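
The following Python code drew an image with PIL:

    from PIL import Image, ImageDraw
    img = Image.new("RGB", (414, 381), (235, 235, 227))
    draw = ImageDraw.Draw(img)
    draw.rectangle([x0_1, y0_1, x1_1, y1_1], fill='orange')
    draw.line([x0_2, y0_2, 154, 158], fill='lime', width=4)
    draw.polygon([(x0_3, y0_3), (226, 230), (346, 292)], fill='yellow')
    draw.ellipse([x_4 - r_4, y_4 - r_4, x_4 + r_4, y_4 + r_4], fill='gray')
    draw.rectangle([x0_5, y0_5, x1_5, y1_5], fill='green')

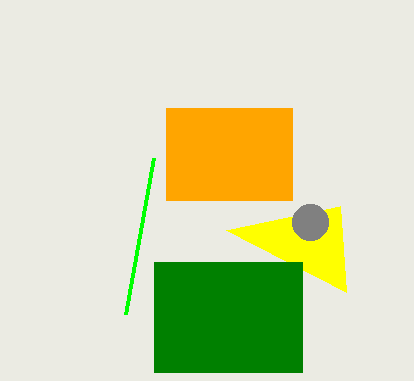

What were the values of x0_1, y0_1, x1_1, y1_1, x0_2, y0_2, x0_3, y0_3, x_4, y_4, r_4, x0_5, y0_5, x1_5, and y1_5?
x0_1 = 166, y0_1 = 108, x1_1 = 292, y1_1 = 200, x0_2 = 126, y0_2 = 314, x0_3 = 340, y0_3 = 206, x_4 = 310, y_4 = 222, r_4 = 18, x0_5 = 154, y0_5 = 262, x1_5 = 302, y1_5 = 372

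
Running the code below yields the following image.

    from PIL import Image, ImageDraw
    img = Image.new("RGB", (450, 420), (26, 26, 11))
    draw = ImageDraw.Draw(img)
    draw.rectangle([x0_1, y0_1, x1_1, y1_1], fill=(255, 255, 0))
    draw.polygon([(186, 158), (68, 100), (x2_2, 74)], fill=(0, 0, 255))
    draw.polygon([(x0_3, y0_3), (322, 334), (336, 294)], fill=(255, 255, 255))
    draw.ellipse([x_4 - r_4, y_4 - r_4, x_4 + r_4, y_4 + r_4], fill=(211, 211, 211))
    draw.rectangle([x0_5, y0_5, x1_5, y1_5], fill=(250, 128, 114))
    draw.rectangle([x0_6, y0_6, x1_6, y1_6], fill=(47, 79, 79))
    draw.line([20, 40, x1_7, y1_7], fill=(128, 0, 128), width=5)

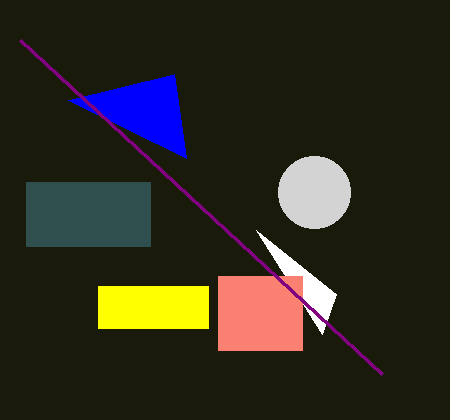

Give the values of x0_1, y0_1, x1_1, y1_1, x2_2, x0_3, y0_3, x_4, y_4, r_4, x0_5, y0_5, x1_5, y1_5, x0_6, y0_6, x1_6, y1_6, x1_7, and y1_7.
x0_1 = 98; y0_1 = 286; x1_1 = 208; y1_1 = 328; x2_2 = 174; x0_3 = 256; y0_3 = 230; x_4 = 314; y_4 = 192; r_4 = 36; x0_5 = 218; y0_5 = 276; x1_5 = 302; y1_5 = 350; x0_6 = 26; y0_6 = 182; x1_6 = 150; y1_6 = 246; x1_7 = 382; y1_7 = 374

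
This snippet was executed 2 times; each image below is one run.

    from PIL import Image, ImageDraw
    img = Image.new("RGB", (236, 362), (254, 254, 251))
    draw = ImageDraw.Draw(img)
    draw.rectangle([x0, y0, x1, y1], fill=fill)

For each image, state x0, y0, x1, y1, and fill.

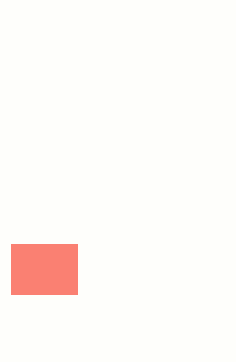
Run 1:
x0 = 11
y0 = 244
x1 = 77
y1 = 294
fill = 'salmon'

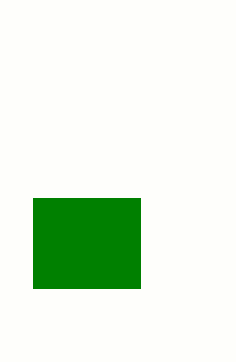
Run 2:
x0 = 33, y0 = 198, x1 = 140, y1 = 288, fill = 'green'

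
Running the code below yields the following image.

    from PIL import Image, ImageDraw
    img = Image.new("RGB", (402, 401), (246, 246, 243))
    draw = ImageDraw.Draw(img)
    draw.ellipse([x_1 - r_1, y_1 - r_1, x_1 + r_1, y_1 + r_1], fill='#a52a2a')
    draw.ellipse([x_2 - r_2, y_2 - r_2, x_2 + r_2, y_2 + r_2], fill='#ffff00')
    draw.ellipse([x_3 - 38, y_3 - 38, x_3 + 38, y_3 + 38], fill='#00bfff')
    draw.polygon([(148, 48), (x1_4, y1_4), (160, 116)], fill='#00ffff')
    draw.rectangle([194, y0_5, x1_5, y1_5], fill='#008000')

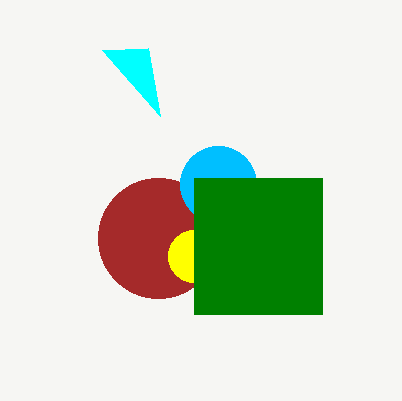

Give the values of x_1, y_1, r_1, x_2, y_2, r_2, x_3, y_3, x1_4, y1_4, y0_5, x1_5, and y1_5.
x_1 = 158, y_1 = 238, r_1 = 60, x_2 = 194, y_2 = 256, r_2 = 26, x_3 = 218, y_3 = 184, x1_4 = 102, y1_4 = 50, y0_5 = 178, x1_5 = 322, y1_5 = 314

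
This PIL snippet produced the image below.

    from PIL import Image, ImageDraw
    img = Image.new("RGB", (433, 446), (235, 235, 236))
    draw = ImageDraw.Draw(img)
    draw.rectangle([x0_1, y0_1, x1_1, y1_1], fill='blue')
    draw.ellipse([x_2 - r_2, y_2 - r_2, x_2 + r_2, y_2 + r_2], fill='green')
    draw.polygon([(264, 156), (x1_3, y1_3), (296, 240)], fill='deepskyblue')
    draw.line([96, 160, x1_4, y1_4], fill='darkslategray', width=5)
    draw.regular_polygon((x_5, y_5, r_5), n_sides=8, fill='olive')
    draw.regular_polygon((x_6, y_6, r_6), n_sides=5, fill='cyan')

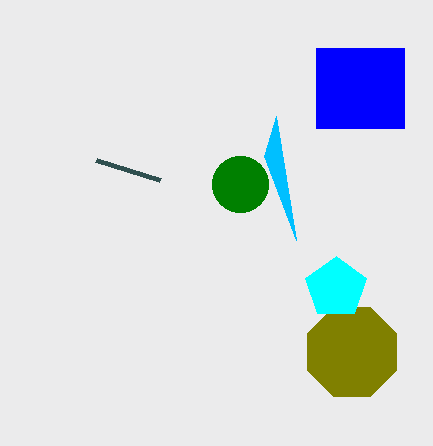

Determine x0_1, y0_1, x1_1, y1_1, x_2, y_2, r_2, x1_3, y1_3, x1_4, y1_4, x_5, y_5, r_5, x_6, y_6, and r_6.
x0_1 = 316; y0_1 = 48; x1_1 = 404; y1_1 = 128; x_2 = 240; y_2 = 184; r_2 = 28; x1_3 = 276; y1_3 = 116; x1_4 = 160; y1_4 = 180; x_5 = 352; y_5 = 352; r_5 = 48; x_6 = 336; y_6 = 288; r_6 = 32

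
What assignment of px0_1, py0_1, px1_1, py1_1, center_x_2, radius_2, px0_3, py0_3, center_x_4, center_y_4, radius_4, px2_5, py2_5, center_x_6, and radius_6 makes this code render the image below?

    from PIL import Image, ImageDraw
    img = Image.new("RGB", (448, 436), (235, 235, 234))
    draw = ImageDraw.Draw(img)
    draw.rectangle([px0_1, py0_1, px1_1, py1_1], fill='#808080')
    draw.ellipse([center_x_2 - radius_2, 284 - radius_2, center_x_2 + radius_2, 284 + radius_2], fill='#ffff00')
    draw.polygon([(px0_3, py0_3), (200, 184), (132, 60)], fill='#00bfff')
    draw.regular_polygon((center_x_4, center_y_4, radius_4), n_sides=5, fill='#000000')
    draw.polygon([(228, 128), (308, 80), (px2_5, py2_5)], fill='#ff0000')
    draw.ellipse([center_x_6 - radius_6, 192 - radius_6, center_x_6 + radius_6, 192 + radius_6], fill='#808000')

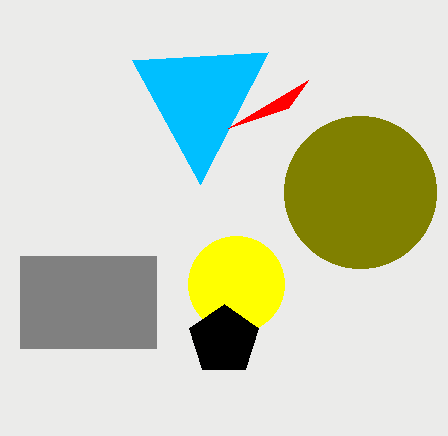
px0_1 = 20, py0_1 = 256, px1_1 = 156, py1_1 = 348, center_x_2 = 236, radius_2 = 48, px0_3 = 268, py0_3 = 52, center_x_4 = 224, center_y_4 = 340, radius_4 = 36, px2_5 = 288, py2_5 = 108, center_x_6 = 360, radius_6 = 76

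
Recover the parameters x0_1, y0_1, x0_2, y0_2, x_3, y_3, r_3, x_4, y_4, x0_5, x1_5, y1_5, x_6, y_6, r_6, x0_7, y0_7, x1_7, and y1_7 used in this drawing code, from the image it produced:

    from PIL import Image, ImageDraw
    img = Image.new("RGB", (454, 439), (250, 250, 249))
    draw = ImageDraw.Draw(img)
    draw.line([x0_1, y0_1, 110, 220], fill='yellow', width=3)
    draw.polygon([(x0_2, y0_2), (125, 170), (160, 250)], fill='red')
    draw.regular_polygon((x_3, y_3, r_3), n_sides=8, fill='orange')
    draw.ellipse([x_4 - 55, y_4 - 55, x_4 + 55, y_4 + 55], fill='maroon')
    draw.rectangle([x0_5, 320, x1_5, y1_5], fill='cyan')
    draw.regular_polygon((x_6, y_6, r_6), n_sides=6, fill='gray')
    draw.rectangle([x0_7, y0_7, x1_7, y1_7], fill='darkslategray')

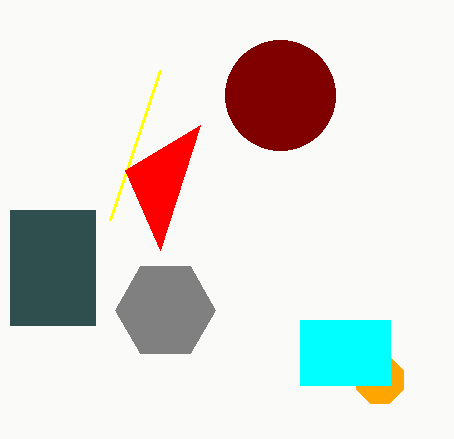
x0_1 = 160, y0_1 = 70, x0_2 = 200, y0_2 = 125, x_3 = 380, y_3 = 380, r_3 = 25, x_4 = 280, y_4 = 95, x0_5 = 300, x1_5 = 390, y1_5 = 385, x_6 = 165, y_6 = 310, r_6 = 50, x0_7 = 10, y0_7 = 210, x1_7 = 95, y1_7 = 325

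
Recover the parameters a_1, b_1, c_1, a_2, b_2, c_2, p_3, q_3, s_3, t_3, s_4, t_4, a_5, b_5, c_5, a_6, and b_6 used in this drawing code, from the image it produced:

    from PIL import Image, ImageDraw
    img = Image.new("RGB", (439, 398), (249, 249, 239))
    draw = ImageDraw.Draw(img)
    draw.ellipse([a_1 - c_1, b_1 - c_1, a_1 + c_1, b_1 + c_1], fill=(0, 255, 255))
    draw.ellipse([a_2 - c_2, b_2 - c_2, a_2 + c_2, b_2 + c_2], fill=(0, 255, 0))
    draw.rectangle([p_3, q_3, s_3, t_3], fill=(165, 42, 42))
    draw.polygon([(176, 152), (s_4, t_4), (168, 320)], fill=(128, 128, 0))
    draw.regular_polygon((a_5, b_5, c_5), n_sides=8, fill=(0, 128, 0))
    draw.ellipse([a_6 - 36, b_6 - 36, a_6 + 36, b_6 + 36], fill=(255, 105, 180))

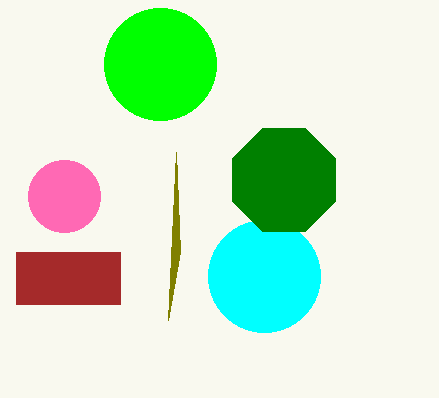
a_1 = 264
b_1 = 276
c_1 = 56
a_2 = 160
b_2 = 64
c_2 = 56
p_3 = 16
q_3 = 252
s_3 = 120
t_3 = 304
s_4 = 180
t_4 = 252
a_5 = 284
b_5 = 180
c_5 = 56
a_6 = 64
b_6 = 196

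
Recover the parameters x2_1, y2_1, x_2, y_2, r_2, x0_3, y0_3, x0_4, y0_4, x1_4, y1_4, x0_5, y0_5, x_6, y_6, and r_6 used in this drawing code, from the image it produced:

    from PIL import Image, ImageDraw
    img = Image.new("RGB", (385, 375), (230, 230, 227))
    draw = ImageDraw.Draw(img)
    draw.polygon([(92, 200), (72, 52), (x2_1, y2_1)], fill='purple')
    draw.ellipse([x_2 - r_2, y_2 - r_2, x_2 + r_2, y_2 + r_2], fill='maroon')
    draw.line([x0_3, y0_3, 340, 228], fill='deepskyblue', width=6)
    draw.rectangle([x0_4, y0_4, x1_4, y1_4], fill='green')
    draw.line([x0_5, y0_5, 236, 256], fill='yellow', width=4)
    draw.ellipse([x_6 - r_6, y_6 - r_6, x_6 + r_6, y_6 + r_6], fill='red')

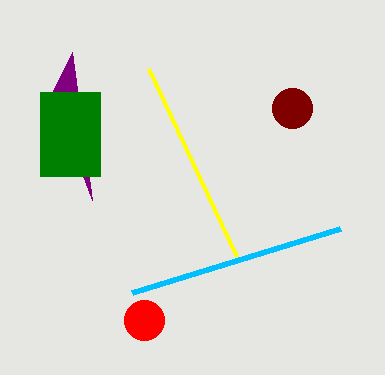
x2_1 = 52, y2_1 = 92, x_2 = 292, y_2 = 108, r_2 = 20, x0_3 = 132, y0_3 = 292, x0_4 = 40, y0_4 = 92, x1_4 = 100, y1_4 = 176, x0_5 = 148, y0_5 = 68, x_6 = 144, y_6 = 320, r_6 = 20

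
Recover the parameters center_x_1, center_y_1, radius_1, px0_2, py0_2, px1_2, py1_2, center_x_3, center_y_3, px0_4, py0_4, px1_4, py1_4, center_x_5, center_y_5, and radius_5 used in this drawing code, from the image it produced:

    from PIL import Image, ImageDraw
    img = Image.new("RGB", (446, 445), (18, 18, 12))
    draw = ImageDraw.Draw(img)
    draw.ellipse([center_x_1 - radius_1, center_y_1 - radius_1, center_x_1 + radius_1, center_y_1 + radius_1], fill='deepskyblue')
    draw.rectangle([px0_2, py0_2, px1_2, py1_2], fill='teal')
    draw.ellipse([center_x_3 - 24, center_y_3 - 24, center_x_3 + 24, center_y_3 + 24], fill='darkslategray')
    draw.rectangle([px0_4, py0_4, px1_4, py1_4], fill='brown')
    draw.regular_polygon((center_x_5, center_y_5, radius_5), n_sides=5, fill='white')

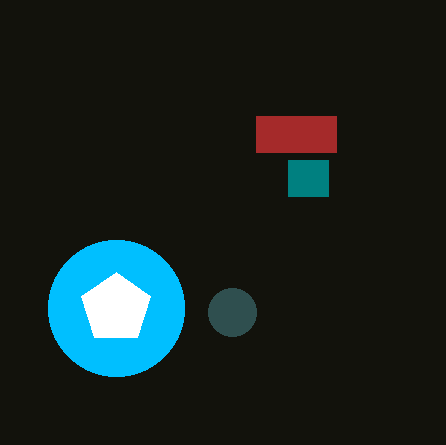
center_x_1 = 116, center_y_1 = 308, radius_1 = 68, px0_2 = 288, py0_2 = 160, px1_2 = 328, py1_2 = 196, center_x_3 = 232, center_y_3 = 312, px0_4 = 256, py0_4 = 116, px1_4 = 336, py1_4 = 152, center_x_5 = 116, center_y_5 = 308, radius_5 = 36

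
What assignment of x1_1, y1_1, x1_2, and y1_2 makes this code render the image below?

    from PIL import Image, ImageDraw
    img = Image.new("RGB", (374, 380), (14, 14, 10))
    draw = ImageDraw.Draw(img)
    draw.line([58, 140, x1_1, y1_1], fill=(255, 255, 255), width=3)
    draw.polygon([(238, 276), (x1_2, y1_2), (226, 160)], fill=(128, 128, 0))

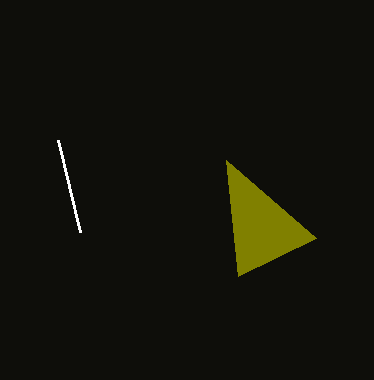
x1_1 = 80, y1_1 = 232, x1_2 = 316, y1_2 = 238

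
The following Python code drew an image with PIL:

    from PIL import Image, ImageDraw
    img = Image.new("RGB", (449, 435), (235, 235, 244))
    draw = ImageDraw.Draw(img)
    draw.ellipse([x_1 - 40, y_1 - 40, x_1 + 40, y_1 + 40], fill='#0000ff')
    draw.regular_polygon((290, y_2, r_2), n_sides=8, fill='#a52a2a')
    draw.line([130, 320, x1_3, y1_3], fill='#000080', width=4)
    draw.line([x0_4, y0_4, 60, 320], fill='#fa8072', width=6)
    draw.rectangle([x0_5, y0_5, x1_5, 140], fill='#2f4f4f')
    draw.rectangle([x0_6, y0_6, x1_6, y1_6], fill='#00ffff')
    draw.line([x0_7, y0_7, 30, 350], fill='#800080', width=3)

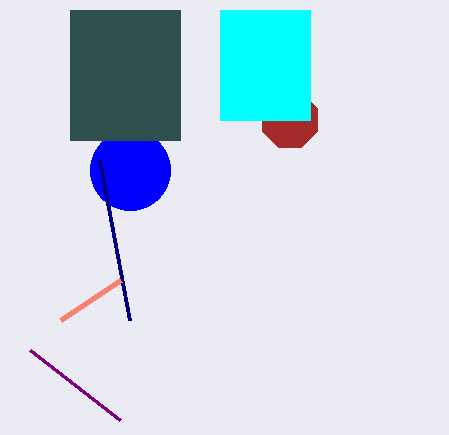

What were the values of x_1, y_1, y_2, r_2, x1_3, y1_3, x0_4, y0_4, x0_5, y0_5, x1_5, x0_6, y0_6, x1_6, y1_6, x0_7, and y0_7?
x_1 = 130; y_1 = 170; y_2 = 120; r_2 = 30; x1_3 = 100; y1_3 = 160; x0_4 = 120; y0_4 = 280; x0_5 = 70; y0_5 = 10; x1_5 = 180; x0_6 = 220; y0_6 = 10; x1_6 = 310; y1_6 = 120; x0_7 = 120; y0_7 = 420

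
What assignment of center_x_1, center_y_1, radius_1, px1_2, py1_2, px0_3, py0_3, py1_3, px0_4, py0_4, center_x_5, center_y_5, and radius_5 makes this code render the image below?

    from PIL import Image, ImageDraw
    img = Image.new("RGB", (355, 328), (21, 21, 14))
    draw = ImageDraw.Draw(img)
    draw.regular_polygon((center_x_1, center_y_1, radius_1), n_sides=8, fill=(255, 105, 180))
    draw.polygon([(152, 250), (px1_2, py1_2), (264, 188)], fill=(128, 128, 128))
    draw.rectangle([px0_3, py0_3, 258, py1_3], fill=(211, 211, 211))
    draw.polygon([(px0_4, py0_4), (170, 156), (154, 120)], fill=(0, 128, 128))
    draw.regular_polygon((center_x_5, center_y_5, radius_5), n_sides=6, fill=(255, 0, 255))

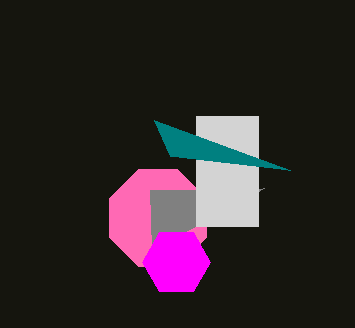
center_x_1 = 158
center_y_1 = 218
radius_1 = 52
px1_2 = 150
py1_2 = 190
px0_3 = 196
py0_3 = 116
py1_3 = 226
px0_4 = 290
py0_4 = 170
center_x_5 = 176
center_y_5 = 262
radius_5 = 34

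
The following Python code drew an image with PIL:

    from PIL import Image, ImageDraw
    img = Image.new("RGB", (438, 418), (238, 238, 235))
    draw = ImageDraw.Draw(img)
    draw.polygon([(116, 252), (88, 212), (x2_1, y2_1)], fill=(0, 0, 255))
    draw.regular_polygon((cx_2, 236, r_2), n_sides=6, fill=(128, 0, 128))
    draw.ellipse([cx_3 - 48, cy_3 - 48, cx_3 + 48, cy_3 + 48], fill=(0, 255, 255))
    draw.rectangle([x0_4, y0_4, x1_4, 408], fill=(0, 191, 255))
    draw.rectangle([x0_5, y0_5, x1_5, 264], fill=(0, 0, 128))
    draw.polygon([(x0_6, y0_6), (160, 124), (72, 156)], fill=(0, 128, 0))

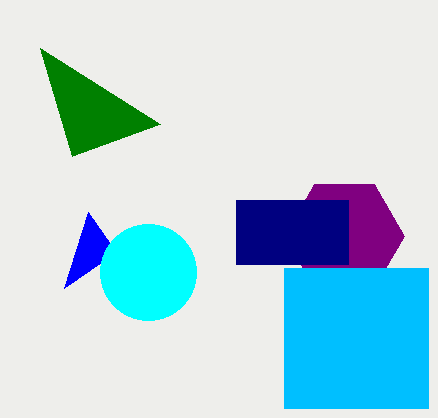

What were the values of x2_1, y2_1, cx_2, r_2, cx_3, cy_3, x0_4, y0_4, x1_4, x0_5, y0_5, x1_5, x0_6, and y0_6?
x2_1 = 64
y2_1 = 288
cx_2 = 344
r_2 = 60
cx_3 = 148
cy_3 = 272
x0_4 = 284
y0_4 = 268
x1_4 = 428
x0_5 = 236
y0_5 = 200
x1_5 = 348
x0_6 = 40
y0_6 = 48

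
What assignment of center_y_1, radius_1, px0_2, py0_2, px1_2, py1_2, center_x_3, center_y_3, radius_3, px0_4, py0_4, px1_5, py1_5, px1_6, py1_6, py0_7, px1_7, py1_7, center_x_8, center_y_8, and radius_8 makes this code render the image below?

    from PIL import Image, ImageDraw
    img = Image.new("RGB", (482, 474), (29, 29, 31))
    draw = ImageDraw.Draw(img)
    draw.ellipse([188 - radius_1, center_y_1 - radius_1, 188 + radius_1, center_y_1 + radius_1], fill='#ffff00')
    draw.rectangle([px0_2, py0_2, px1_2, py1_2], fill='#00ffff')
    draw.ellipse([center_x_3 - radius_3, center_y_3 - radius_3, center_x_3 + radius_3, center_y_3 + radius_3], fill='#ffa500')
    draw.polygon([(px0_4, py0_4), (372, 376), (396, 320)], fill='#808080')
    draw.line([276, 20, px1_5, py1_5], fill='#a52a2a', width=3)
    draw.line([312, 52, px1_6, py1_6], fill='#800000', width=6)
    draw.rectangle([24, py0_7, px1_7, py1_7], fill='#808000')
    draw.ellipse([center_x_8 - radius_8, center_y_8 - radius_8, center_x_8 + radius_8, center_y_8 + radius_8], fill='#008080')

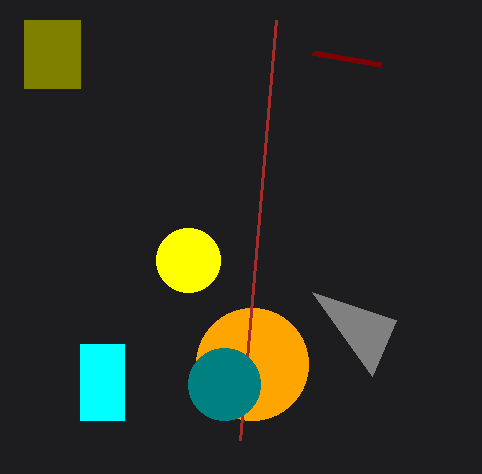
center_y_1 = 260
radius_1 = 32
px0_2 = 80
py0_2 = 344
px1_2 = 124
py1_2 = 420
center_x_3 = 252
center_y_3 = 364
radius_3 = 56
px0_4 = 312
py0_4 = 292
px1_5 = 240
py1_5 = 440
px1_6 = 380
py1_6 = 64
py0_7 = 20
px1_7 = 80
py1_7 = 88
center_x_8 = 224
center_y_8 = 384
radius_8 = 36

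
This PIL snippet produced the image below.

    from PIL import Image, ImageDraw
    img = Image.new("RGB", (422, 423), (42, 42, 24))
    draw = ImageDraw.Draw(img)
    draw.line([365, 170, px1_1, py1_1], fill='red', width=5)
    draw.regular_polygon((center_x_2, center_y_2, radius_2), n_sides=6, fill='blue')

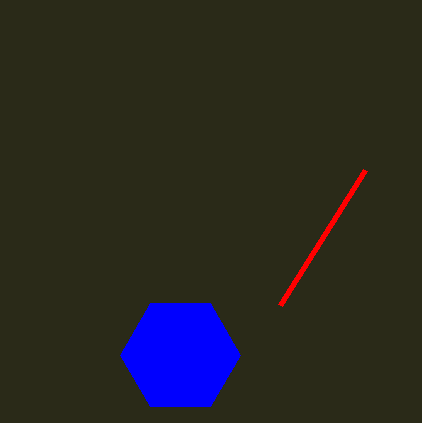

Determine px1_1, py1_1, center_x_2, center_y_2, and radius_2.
px1_1 = 280; py1_1 = 305; center_x_2 = 180; center_y_2 = 355; radius_2 = 60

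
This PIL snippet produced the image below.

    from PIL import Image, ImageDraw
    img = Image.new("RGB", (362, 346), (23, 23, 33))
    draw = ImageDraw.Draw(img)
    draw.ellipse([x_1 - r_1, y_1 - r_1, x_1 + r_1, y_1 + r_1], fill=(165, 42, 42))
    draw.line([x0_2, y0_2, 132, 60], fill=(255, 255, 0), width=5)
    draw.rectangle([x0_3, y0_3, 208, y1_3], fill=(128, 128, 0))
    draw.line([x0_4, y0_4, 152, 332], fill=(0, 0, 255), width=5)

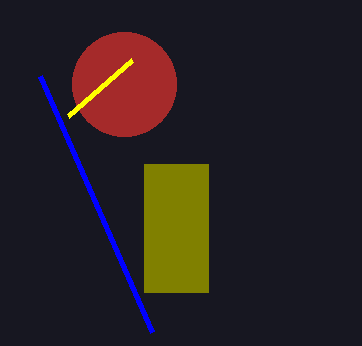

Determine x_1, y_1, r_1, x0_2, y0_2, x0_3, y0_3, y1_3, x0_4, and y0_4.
x_1 = 124, y_1 = 84, r_1 = 52, x0_2 = 68, y0_2 = 116, x0_3 = 144, y0_3 = 164, y1_3 = 292, x0_4 = 40, y0_4 = 76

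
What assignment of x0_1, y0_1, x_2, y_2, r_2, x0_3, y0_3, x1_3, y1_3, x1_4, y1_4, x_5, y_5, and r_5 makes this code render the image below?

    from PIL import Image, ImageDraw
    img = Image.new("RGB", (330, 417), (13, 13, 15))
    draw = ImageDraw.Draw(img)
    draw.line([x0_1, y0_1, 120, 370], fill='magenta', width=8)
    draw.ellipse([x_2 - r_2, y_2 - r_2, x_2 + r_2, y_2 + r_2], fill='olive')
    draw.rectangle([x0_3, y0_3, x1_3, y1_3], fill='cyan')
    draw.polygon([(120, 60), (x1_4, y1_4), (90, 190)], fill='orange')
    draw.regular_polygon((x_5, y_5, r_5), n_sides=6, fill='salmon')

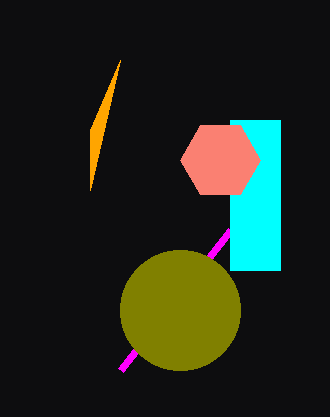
x0_1 = 230; y0_1 = 230; x_2 = 180; y_2 = 310; r_2 = 60; x0_3 = 230; y0_3 = 120; x1_3 = 280; y1_3 = 270; x1_4 = 90; y1_4 = 130; x_5 = 220; y_5 = 160; r_5 = 40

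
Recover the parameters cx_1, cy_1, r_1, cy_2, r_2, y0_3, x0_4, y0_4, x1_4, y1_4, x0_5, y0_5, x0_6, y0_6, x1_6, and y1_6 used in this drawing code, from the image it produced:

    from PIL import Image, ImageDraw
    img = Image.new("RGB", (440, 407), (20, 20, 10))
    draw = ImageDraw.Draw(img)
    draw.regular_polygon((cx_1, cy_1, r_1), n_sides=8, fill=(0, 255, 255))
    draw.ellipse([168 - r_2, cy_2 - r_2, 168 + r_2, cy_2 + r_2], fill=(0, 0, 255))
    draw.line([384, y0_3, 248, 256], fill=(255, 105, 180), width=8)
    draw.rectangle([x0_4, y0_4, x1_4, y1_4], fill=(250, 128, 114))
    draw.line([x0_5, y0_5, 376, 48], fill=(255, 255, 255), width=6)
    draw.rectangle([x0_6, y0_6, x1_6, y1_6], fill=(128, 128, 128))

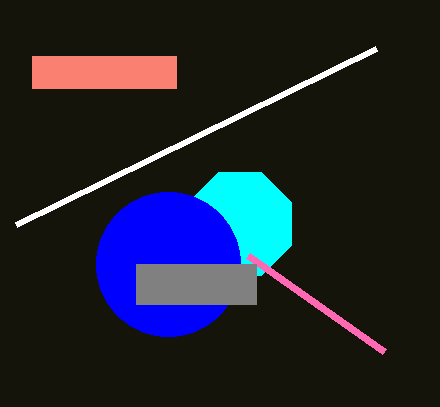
cx_1 = 240
cy_1 = 224
r_1 = 56
cy_2 = 264
r_2 = 72
y0_3 = 352
x0_4 = 32
y0_4 = 56
x1_4 = 176
y1_4 = 88
x0_5 = 16
y0_5 = 224
x0_6 = 136
y0_6 = 264
x1_6 = 256
y1_6 = 304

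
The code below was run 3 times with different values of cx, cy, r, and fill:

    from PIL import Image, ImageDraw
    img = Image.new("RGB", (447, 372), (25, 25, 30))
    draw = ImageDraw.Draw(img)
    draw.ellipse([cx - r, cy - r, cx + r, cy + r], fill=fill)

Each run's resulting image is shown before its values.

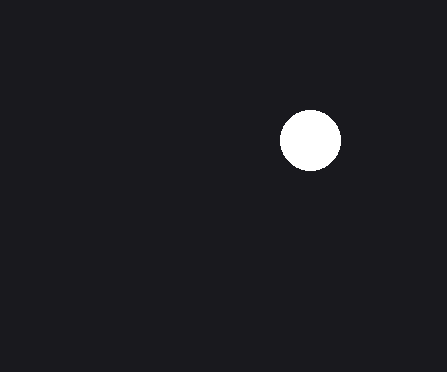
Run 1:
cx = 310, cy = 140, r = 30, fill = 'white'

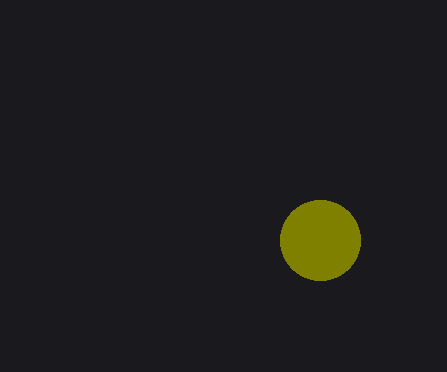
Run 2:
cx = 320, cy = 240, r = 40, fill = 'olive'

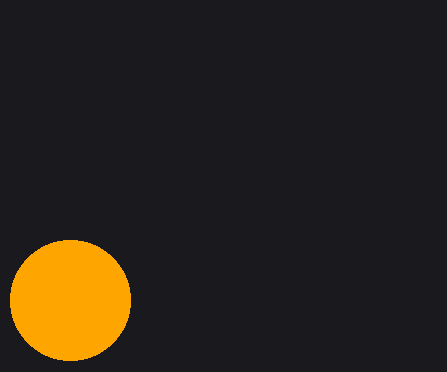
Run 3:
cx = 70
cy = 300
r = 60
fill = 'orange'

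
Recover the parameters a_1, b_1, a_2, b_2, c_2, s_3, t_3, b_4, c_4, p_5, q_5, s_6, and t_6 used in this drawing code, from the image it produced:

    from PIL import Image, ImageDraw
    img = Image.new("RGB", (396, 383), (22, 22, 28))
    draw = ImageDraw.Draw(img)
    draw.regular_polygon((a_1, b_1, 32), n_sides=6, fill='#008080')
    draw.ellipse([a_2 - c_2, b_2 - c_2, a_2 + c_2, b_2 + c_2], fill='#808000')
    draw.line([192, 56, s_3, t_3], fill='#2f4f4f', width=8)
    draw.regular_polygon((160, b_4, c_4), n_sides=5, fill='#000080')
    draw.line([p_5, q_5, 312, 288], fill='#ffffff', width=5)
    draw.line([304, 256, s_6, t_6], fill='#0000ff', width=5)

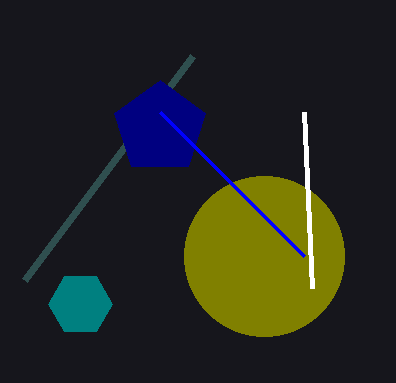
a_1 = 80, b_1 = 304, a_2 = 264, b_2 = 256, c_2 = 80, s_3 = 24, t_3 = 280, b_4 = 128, c_4 = 48, p_5 = 304, q_5 = 112, s_6 = 160, t_6 = 112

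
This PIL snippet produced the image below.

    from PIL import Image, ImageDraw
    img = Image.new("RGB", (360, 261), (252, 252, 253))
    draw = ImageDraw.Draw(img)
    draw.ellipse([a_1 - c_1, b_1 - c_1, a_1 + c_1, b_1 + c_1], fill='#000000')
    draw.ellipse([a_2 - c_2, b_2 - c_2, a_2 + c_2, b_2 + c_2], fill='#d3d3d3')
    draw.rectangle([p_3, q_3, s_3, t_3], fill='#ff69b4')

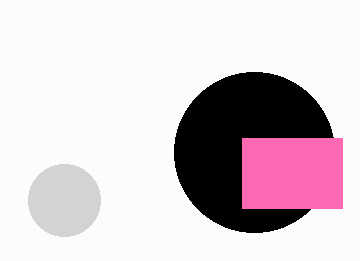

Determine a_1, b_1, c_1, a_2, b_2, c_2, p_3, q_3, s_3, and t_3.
a_1 = 254, b_1 = 152, c_1 = 80, a_2 = 64, b_2 = 200, c_2 = 36, p_3 = 242, q_3 = 138, s_3 = 342, t_3 = 208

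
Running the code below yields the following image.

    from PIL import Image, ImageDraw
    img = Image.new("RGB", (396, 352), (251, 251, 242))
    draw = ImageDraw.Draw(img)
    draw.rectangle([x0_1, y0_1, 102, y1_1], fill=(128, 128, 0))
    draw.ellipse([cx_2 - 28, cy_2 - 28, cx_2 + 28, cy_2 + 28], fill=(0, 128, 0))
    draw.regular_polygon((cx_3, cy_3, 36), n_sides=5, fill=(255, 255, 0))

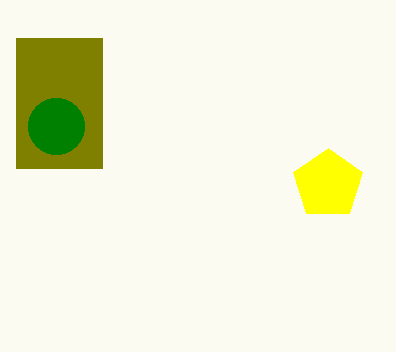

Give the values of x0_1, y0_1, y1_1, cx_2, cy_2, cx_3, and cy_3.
x0_1 = 16; y0_1 = 38; y1_1 = 168; cx_2 = 56; cy_2 = 126; cx_3 = 328; cy_3 = 184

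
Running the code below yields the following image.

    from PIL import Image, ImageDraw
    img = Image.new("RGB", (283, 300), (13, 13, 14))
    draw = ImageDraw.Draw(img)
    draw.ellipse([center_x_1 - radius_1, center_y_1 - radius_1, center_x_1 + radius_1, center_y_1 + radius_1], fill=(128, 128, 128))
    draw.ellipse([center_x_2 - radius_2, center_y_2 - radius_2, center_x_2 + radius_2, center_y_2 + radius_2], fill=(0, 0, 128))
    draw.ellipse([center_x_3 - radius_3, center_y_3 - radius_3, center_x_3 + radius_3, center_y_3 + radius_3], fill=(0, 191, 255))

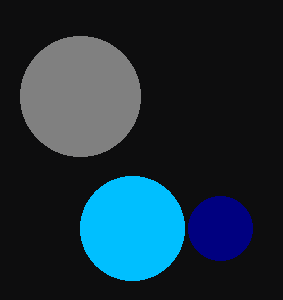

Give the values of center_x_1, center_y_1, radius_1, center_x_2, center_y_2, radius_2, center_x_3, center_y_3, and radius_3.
center_x_1 = 80; center_y_1 = 96; radius_1 = 60; center_x_2 = 220; center_y_2 = 228; radius_2 = 32; center_x_3 = 132; center_y_3 = 228; radius_3 = 52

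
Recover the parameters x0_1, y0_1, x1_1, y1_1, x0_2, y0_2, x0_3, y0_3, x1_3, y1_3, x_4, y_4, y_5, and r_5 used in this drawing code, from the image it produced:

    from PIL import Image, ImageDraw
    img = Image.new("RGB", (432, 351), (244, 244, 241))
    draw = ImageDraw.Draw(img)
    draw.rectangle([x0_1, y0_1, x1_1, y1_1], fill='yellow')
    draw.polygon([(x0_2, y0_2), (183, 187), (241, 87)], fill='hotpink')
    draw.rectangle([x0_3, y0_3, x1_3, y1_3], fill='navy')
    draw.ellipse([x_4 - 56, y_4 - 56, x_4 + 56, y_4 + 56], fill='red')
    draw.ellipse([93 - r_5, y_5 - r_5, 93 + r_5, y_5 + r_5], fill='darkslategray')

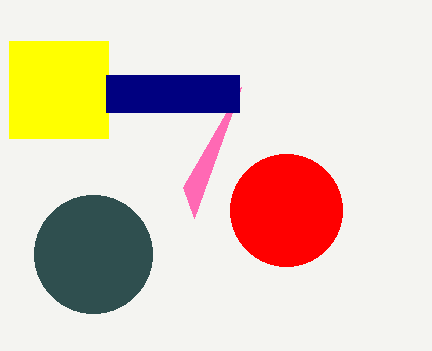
x0_1 = 9
y0_1 = 41
x1_1 = 108
y1_1 = 138
x0_2 = 194
y0_2 = 218
x0_3 = 106
y0_3 = 75
x1_3 = 239
y1_3 = 112
x_4 = 286
y_4 = 210
y_5 = 254
r_5 = 59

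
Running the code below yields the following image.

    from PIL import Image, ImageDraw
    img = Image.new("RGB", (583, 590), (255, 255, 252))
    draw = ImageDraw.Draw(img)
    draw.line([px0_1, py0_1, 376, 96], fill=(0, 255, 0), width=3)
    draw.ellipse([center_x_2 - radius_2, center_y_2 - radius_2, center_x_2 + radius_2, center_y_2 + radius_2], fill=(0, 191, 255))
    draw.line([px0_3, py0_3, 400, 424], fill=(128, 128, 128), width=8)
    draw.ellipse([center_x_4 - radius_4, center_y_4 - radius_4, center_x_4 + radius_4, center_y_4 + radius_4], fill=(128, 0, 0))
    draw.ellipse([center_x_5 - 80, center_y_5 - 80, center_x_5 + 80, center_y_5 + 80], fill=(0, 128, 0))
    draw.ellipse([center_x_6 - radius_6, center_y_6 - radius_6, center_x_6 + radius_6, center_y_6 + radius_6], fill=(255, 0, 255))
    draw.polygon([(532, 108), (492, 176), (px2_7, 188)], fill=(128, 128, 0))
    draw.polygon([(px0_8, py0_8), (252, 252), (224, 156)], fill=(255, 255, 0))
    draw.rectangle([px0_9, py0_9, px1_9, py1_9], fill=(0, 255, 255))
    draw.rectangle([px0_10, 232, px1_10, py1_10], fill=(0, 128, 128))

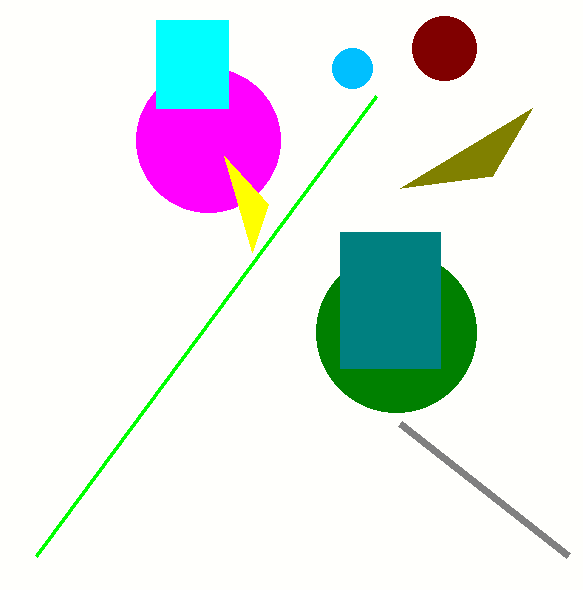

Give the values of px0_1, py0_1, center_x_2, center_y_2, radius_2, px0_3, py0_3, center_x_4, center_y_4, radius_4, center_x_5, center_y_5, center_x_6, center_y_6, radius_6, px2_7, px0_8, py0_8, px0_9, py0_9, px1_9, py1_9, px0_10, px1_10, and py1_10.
px0_1 = 36
py0_1 = 556
center_x_2 = 352
center_y_2 = 68
radius_2 = 20
px0_3 = 568
py0_3 = 556
center_x_4 = 444
center_y_4 = 48
radius_4 = 32
center_x_5 = 396
center_y_5 = 332
center_x_6 = 208
center_y_6 = 140
radius_6 = 72
px2_7 = 400
px0_8 = 268
py0_8 = 204
px0_9 = 156
py0_9 = 20
px1_9 = 228
py1_9 = 108
px0_10 = 340
px1_10 = 440
py1_10 = 368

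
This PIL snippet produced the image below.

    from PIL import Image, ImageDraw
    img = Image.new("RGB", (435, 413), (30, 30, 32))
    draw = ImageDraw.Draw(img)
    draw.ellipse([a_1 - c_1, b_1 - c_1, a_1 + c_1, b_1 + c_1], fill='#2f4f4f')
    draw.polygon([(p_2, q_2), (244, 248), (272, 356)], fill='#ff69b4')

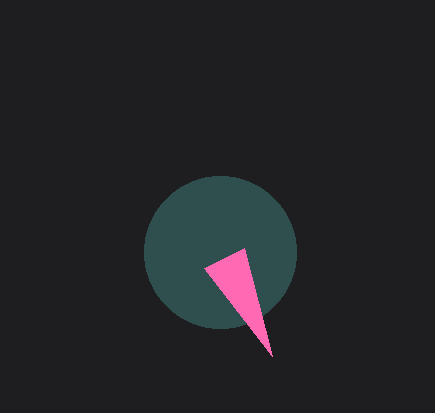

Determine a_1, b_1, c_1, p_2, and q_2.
a_1 = 220, b_1 = 252, c_1 = 76, p_2 = 204, q_2 = 268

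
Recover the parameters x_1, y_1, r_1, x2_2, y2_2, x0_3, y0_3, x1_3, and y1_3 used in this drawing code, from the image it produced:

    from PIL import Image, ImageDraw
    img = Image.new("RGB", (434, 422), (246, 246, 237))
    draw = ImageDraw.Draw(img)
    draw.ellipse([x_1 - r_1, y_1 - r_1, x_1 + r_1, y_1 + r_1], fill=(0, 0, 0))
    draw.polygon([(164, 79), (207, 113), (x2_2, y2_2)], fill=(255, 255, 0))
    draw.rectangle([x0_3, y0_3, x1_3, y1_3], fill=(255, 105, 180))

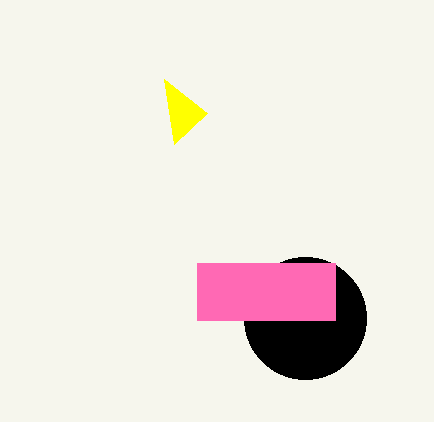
x_1 = 305, y_1 = 318, r_1 = 61, x2_2 = 174, y2_2 = 144, x0_3 = 197, y0_3 = 263, x1_3 = 335, y1_3 = 320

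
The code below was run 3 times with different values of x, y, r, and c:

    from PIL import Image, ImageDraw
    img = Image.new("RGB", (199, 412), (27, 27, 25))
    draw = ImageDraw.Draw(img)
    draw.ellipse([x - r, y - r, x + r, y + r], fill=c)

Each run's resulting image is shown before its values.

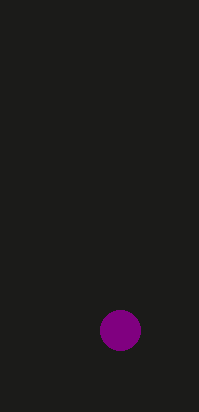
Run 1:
x = 120, y = 330, r = 20, c = 'purple'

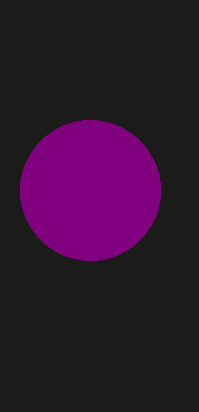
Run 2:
x = 90; y = 190; r = 70; c = 'purple'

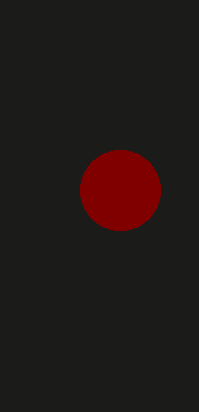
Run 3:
x = 120; y = 190; r = 40; c = 'maroon'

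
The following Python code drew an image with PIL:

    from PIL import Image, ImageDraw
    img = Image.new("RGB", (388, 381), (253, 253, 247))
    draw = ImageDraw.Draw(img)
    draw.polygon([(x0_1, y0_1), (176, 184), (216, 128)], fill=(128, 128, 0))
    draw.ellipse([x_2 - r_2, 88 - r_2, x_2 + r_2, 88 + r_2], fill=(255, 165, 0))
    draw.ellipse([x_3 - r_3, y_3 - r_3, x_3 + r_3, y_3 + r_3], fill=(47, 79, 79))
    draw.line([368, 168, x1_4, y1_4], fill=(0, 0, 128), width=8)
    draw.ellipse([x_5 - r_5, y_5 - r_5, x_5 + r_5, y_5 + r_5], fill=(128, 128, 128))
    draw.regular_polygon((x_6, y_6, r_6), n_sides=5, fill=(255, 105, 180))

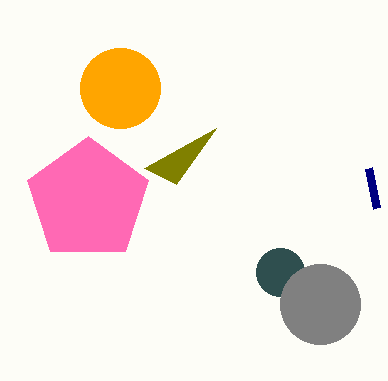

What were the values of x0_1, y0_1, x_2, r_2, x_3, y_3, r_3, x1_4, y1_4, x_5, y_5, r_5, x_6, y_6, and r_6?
x0_1 = 144
y0_1 = 168
x_2 = 120
r_2 = 40
x_3 = 280
y_3 = 272
r_3 = 24
x1_4 = 376
y1_4 = 208
x_5 = 320
y_5 = 304
r_5 = 40
x_6 = 88
y_6 = 200
r_6 = 64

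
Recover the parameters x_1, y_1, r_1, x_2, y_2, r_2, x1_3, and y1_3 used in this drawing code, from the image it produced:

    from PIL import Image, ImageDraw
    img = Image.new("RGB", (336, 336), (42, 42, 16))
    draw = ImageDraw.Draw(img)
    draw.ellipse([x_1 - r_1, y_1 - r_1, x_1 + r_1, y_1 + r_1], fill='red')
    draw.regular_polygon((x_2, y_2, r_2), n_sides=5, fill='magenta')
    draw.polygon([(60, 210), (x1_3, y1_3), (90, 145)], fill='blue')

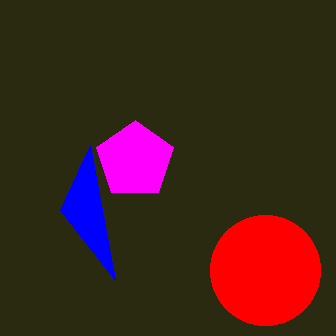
x_1 = 265; y_1 = 270; r_1 = 55; x_2 = 135; y_2 = 160; r_2 = 40; x1_3 = 115; y1_3 = 280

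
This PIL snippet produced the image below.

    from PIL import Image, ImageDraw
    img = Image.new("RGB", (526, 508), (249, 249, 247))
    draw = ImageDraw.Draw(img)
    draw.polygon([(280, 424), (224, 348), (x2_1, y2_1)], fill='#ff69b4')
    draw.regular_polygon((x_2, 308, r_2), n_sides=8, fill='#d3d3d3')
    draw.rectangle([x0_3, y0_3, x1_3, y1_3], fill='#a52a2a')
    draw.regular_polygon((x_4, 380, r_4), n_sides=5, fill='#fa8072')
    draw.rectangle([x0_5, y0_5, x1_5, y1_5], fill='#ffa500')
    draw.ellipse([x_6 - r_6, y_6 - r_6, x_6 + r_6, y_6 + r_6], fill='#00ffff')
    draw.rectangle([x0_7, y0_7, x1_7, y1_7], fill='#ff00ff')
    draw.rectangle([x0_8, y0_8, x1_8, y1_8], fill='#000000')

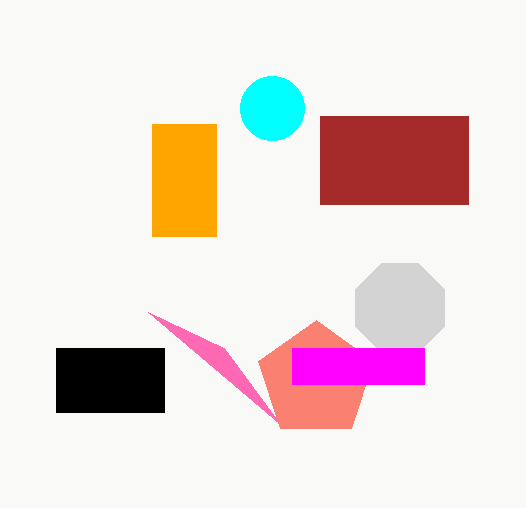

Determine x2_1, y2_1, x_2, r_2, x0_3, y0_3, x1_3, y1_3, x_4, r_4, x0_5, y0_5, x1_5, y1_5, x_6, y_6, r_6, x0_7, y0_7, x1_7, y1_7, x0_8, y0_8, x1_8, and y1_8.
x2_1 = 148
y2_1 = 312
x_2 = 400
r_2 = 48
x0_3 = 320
y0_3 = 116
x1_3 = 468
y1_3 = 204
x_4 = 316
r_4 = 60
x0_5 = 152
y0_5 = 124
x1_5 = 216
y1_5 = 236
x_6 = 272
y_6 = 108
r_6 = 32
x0_7 = 292
y0_7 = 348
x1_7 = 424
y1_7 = 384
x0_8 = 56
y0_8 = 348
x1_8 = 164
y1_8 = 412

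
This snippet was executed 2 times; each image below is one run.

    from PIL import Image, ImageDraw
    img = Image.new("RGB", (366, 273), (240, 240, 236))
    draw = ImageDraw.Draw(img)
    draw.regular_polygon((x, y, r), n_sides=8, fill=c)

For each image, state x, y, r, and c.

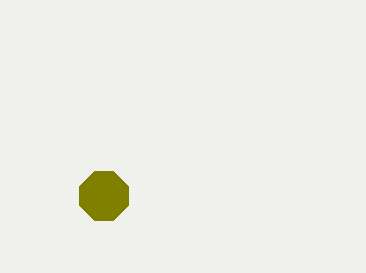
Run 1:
x = 104
y = 196
r = 26
c = 'olive'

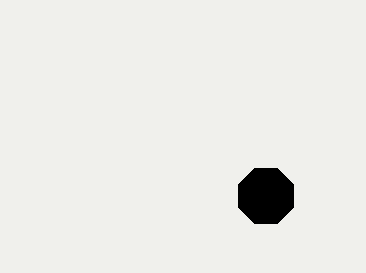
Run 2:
x = 266; y = 196; r = 30; c = 'black'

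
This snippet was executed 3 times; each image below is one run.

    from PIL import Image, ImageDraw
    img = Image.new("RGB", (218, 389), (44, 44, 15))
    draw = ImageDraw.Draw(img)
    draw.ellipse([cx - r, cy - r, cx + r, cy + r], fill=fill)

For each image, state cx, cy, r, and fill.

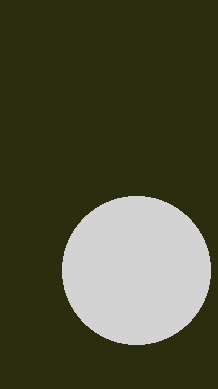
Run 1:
cx = 136
cy = 270
r = 74
fill = 'lightgray'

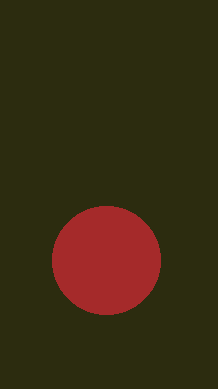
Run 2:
cx = 106
cy = 260
r = 54
fill = 'brown'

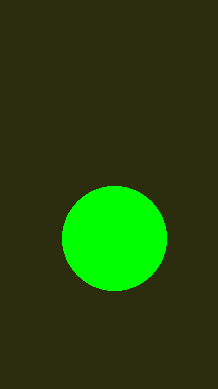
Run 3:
cx = 114; cy = 238; r = 52; fill = 'lime'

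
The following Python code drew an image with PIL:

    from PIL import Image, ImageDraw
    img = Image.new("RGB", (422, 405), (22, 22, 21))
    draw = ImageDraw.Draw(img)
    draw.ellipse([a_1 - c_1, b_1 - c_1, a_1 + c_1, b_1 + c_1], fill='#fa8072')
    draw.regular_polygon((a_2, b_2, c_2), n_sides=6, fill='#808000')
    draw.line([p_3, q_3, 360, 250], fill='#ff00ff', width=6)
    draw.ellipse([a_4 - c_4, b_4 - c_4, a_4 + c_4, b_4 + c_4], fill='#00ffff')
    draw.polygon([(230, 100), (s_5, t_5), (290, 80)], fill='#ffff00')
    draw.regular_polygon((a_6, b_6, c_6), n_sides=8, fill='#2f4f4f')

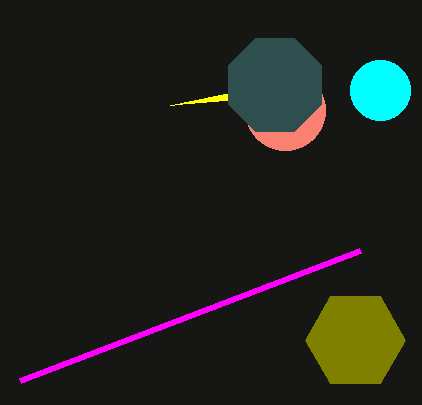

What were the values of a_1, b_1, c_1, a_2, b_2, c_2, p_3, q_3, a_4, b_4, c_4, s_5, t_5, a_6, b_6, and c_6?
a_1 = 285, b_1 = 110, c_1 = 40, a_2 = 355, b_2 = 340, c_2 = 50, p_3 = 20, q_3 = 380, a_4 = 380, b_4 = 90, c_4 = 30, s_5 = 170, t_5 = 105, a_6 = 275, b_6 = 85, c_6 = 50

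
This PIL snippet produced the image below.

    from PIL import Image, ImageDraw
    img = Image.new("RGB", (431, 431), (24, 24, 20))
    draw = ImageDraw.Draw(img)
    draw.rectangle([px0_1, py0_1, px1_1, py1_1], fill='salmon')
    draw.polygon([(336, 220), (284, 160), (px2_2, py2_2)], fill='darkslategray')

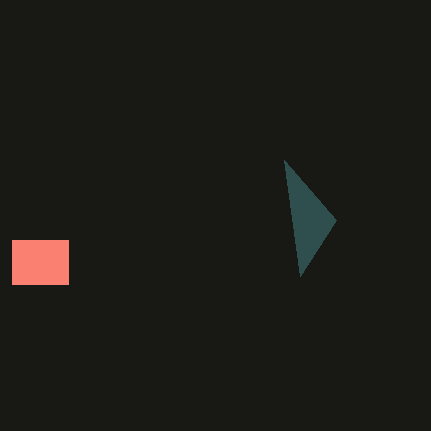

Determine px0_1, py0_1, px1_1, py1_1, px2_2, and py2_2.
px0_1 = 12, py0_1 = 240, px1_1 = 68, py1_1 = 284, px2_2 = 300, py2_2 = 276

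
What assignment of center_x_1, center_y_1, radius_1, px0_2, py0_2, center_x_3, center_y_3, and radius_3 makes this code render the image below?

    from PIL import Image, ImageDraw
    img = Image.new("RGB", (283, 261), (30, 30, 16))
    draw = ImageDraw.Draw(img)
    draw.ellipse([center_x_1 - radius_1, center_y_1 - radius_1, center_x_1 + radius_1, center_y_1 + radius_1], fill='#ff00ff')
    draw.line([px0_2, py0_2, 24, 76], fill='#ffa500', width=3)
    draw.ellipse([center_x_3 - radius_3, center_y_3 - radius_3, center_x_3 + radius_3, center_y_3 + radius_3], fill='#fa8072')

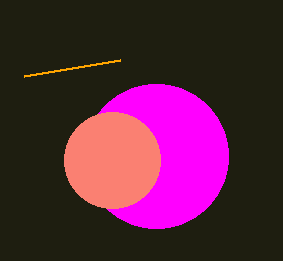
center_x_1 = 156
center_y_1 = 156
radius_1 = 72
px0_2 = 120
py0_2 = 60
center_x_3 = 112
center_y_3 = 160
radius_3 = 48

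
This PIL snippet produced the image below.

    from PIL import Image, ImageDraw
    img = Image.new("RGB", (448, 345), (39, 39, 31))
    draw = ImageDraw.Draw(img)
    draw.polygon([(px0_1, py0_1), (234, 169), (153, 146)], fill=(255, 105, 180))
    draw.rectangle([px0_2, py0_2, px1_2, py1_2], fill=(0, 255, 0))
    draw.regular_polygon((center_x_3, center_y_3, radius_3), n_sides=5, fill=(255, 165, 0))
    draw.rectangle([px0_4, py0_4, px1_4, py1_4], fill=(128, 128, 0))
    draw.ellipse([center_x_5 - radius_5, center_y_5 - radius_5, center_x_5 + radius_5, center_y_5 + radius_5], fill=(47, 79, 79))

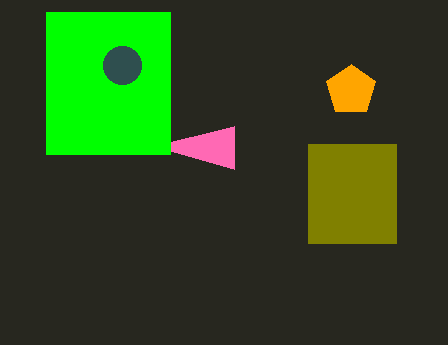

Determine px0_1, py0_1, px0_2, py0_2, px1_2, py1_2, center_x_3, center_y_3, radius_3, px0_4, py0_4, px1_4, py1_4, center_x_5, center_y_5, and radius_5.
px0_1 = 234
py0_1 = 126
px0_2 = 46
py0_2 = 12
px1_2 = 170
py1_2 = 154
center_x_3 = 351
center_y_3 = 90
radius_3 = 26
px0_4 = 308
py0_4 = 144
px1_4 = 396
py1_4 = 243
center_x_5 = 122
center_y_5 = 65
radius_5 = 19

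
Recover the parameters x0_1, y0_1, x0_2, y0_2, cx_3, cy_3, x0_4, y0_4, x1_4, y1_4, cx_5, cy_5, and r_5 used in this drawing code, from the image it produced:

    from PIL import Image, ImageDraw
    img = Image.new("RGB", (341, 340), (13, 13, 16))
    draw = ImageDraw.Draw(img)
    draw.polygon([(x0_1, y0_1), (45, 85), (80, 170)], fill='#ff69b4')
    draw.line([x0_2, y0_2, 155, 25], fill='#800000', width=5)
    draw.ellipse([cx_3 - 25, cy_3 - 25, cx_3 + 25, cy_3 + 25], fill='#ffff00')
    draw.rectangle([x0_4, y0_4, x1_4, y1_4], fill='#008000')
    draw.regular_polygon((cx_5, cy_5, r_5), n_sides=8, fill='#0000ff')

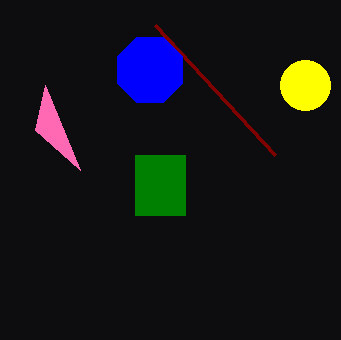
x0_1 = 35, y0_1 = 130, x0_2 = 275, y0_2 = 155, cx_3 = 305, cy_3 = 85, x0_4 = 135, y0_4 = 155, x1_4 = 185, y1_4 = 215, cx_5 = 150, cy_5 = 70, r_5 = 35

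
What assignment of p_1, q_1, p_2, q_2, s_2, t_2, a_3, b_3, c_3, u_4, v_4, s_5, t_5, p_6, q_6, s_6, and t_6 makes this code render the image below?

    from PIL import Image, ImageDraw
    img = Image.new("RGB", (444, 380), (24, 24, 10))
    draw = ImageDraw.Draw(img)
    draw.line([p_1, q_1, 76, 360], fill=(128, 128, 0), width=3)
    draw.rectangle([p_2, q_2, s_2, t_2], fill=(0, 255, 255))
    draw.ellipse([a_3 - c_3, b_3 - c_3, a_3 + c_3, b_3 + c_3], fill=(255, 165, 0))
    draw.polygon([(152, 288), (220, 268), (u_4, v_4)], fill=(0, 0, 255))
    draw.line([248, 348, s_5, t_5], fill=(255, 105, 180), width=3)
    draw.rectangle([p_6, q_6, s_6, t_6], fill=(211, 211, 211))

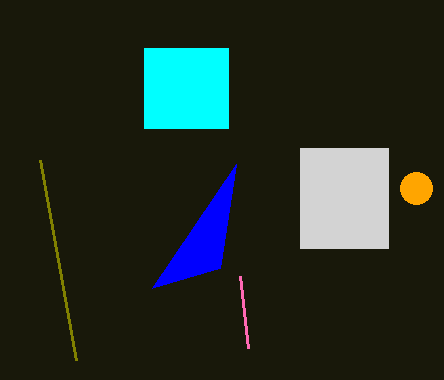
p_1 = 40
q_1 = 160
p_2 = 144
q_2 = 48
s_2 = 228
t_2 = 128
a_3 = 416
b_3 = 188
c_3 = 16
u_4 = 236
v_4 = 164
s_5 = 240
t_5 = 276
p_6 = 300
q_6 = 148
s_6 = 388
t_6 = 248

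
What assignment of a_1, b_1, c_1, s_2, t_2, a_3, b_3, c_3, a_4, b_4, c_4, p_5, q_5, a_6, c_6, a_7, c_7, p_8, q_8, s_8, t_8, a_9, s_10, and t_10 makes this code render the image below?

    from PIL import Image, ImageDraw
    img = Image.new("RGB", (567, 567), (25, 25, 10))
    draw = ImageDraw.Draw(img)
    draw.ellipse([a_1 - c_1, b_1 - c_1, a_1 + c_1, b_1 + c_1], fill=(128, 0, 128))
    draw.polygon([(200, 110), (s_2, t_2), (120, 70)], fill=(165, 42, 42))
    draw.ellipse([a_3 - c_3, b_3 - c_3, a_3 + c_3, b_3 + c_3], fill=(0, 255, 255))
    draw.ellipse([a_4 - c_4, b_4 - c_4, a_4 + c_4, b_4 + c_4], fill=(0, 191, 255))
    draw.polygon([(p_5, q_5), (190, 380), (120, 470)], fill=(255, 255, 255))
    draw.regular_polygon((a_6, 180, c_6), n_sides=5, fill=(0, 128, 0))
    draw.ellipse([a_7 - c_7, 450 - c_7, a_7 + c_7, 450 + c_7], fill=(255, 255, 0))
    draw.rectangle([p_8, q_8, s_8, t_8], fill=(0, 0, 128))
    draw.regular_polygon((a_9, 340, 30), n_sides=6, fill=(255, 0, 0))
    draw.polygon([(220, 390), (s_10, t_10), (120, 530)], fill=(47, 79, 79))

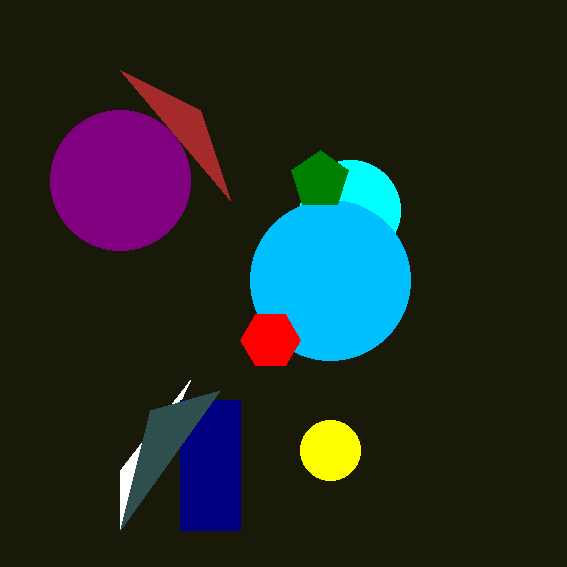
a_1 = 120
b_1 = 180
c_1 = 70
s_2 = 230
t_2 = 200
a_3 = 350
b_3 = 210
c_3 = 50
a_4 = 330
b_4 = 280
c_4 = 80
p_5 = 120
q_5 = 530
a_6 = 320
c_6 = 30
a_7 = 330
c_7 = 30
p_8 = 180
q_8 = 400
s_8 = 240
t_8 = 530
a_9 = 270
s_10 = 150
t_10 = 410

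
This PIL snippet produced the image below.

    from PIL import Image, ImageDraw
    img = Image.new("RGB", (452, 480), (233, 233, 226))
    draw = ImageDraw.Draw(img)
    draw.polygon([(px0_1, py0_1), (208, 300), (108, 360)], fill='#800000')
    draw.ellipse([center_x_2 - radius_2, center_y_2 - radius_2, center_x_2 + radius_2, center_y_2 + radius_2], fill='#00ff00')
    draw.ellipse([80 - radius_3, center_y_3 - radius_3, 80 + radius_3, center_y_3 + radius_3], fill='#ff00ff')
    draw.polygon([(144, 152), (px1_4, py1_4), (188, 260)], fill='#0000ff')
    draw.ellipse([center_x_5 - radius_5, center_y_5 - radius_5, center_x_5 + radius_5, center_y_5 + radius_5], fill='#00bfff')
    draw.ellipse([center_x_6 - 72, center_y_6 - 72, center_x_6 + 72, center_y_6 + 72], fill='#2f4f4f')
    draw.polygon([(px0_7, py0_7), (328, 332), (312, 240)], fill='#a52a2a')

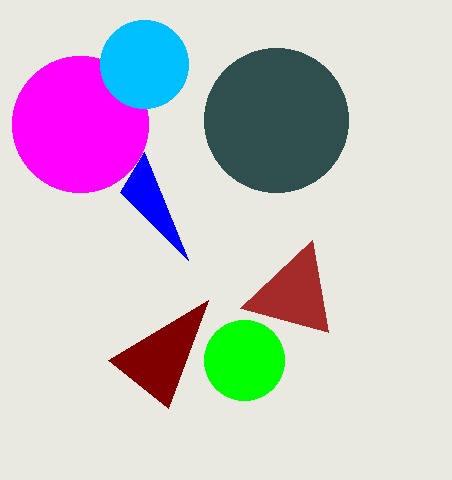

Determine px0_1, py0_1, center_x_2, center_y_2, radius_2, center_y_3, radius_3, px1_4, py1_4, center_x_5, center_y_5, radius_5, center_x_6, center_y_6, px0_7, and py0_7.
px0_1 = 168; py0_1 = 408; center_x_2 = 244; center_y_2 = 360; radius_2 = 40; center_y_3 = 124; radius_3 = 68; px1_4 = 120; py1_4 = 192; center_x_5 = 144; center_y_5 = 64; radius_5 = 44; center_x_6 = 276; center_y_6 = 120; px0_7 = 240; py0_7 = 308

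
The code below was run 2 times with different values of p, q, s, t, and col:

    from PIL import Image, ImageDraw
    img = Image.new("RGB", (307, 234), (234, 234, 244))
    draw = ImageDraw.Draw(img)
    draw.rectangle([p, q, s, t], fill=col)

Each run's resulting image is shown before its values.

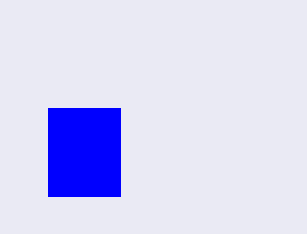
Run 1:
p = 48; q = 108; s = 120; t = 196; col = 'blue'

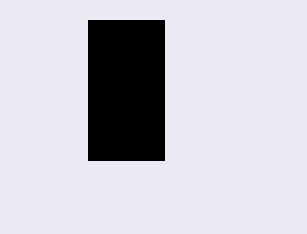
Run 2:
p = 88
q = 20
s = 164
t = 160
col = 'black'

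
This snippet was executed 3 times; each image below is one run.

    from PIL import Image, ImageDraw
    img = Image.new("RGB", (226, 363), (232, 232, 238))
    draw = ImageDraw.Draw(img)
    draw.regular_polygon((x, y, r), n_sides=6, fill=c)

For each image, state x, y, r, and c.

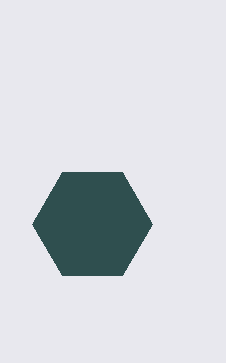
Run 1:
x = 92; y = 224; r = 60; c = 'darkslategray'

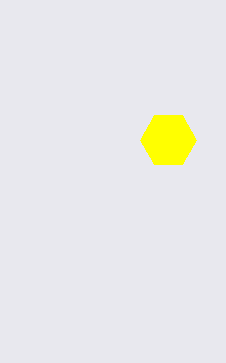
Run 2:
x = 168, y = 140, r = 28, c = 'yellow'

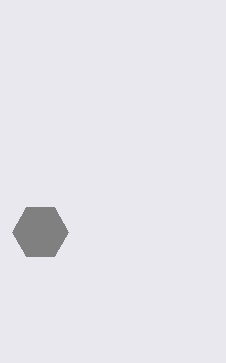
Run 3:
x = 40
y = 232
r = 28
c = 'gray'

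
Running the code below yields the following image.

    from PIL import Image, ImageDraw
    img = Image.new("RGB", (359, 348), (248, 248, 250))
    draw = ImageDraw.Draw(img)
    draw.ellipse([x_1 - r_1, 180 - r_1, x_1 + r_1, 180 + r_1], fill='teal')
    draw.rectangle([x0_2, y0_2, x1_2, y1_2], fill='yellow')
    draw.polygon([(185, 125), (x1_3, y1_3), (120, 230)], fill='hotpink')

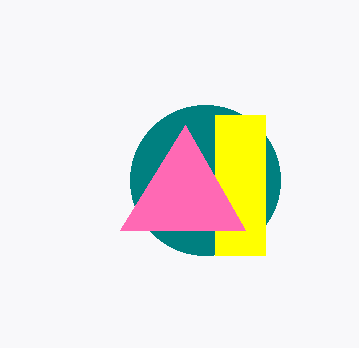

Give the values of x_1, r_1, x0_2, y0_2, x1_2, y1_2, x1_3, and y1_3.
x_1 = 205
r_1 = 75
x0_2 = 215
y0_2 = 115
x1_2 = 265
y1_2 = 255
x1_3 = 245
y1_3 = 230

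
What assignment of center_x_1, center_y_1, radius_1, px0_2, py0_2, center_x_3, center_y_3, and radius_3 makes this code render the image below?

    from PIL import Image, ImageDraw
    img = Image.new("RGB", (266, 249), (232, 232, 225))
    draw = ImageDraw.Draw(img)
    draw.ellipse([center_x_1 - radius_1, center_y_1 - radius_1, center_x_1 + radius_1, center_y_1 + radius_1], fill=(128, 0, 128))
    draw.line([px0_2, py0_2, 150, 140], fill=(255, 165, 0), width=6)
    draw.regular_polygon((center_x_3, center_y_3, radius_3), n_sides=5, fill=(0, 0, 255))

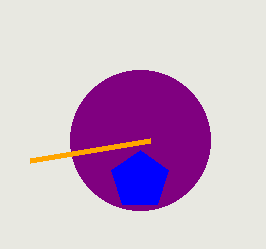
center_x_1 = 140
center_y_1 = 140
radius_1 = 70
px0_2 = 30
py0_2 = 160
center_x_3 = 140
center_y_3 = 180
radius_3 = 30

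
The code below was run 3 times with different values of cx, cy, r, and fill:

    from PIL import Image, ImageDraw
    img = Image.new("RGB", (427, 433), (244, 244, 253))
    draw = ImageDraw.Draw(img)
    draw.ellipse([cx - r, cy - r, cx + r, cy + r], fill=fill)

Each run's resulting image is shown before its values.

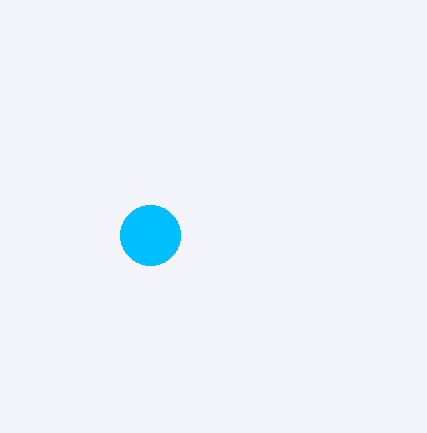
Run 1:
cx = 150, cy = 235, r = 30, fill = 'deepskyblue'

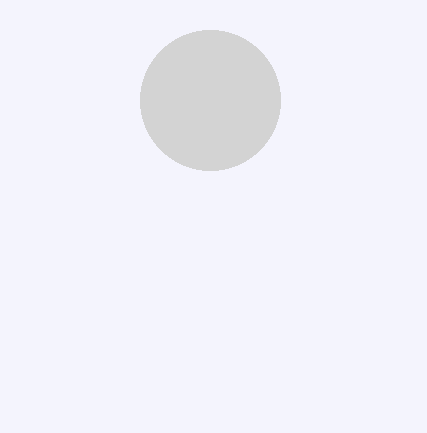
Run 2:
cx = 210
cy = 100
r = 70
fill = 'lightgray'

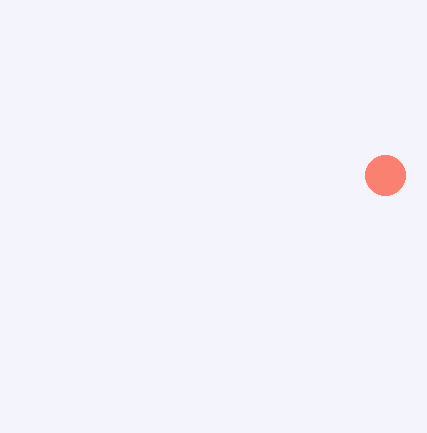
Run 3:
cx = 385
cy = 175
r = 20
fill = 'salmon'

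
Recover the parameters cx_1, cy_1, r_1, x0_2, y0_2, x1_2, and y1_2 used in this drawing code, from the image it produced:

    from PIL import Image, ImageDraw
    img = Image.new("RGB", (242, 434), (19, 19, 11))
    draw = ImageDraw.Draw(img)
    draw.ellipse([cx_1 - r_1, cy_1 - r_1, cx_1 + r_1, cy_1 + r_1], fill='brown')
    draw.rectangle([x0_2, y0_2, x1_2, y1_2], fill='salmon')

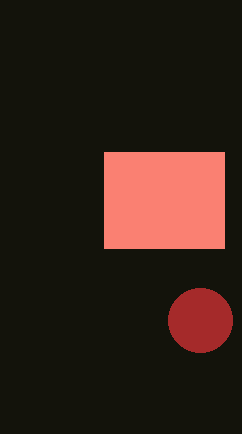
cx_1 = 200
cy_1 = 320
r_1 = 32
x0_2 = 104
y0_2 = 152
x1_2 = 224
y1_2 = 248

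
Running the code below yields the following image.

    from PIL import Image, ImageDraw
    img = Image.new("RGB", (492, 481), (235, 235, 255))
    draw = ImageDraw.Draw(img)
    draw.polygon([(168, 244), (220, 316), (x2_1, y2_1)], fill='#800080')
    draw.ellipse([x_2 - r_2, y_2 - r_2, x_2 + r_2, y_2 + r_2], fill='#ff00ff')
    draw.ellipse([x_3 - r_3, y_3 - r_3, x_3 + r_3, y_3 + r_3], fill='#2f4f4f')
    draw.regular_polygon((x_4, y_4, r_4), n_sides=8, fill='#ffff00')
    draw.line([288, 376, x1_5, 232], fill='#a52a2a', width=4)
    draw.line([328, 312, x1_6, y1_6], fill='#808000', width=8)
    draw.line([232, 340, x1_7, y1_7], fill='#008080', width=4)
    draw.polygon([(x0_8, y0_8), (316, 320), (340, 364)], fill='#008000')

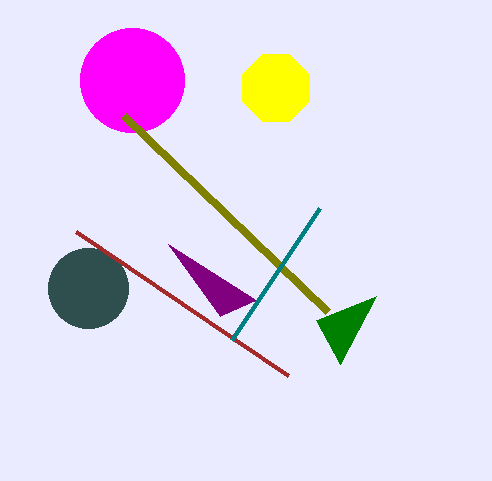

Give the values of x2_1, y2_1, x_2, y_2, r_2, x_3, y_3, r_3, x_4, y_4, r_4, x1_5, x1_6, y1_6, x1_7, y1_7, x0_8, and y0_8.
x2_1 = 256; y2_1 = 300; x_2 = 132; y_2 = 80; r_2 = 52; x_3 = 88; y_3 = 288; r_3 = 40; x_4 = 276; y_4 = 88; r_4 = 36; x1_5 = 76; x1_6 = 124; y1_6 = 116; x1_7 = 320; y1_7 = 208; x0_8 = 376; y0_8 = 296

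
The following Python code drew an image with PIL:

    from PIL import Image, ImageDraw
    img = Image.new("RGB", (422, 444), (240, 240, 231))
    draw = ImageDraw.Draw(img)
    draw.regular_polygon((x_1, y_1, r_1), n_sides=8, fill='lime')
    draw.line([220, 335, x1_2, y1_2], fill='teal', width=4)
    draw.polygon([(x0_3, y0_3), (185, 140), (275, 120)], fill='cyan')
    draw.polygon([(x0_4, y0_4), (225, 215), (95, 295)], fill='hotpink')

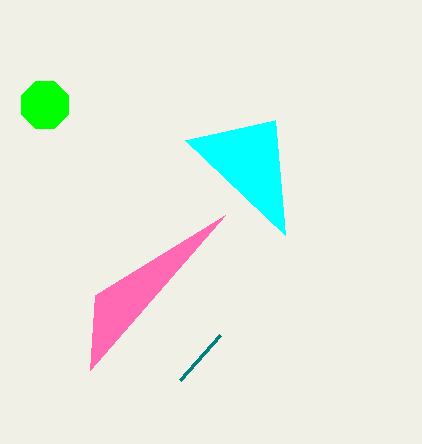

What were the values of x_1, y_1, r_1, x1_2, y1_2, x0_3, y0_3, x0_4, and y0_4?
x_1 = 45
y_1 = 105
r_1 = 25
x1_2 = 180
y1_2 = 380
x0_3 = 285
y0_3 = 235
x0_4 = 90
y0_4 = 370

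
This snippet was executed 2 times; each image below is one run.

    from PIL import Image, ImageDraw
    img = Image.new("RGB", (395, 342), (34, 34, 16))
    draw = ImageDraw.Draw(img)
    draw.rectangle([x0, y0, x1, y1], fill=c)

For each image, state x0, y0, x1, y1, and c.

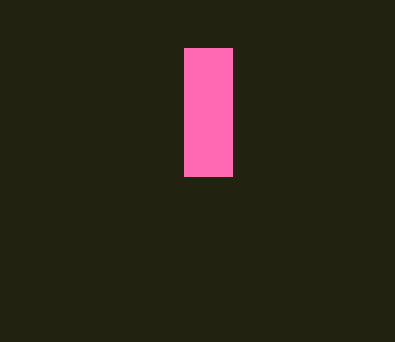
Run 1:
x0 = 184, y0 = 48, x1 = 232, y1 = 176, c = 'hotpink'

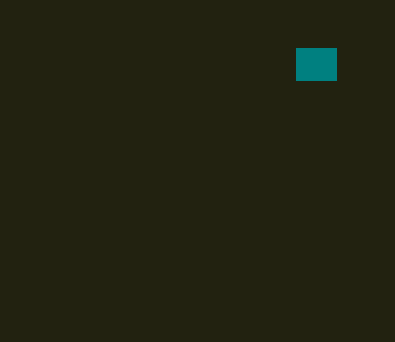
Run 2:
x0 = 296; y0 = 48; x1 = 336; y1 = 80; c = 'teal'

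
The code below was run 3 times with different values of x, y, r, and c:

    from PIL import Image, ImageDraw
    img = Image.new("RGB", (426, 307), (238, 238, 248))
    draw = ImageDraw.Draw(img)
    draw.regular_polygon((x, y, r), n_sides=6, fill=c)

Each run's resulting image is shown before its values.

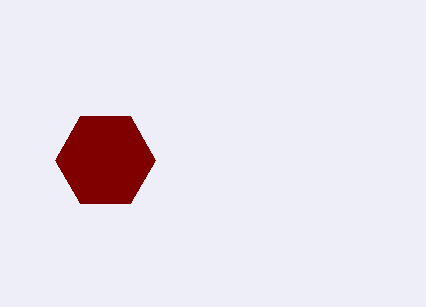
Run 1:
x = 105; y = 160; r = 50; c = 'maroon'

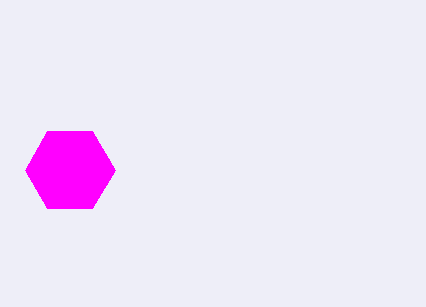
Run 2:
x = 70; y = 170; r = 45; c = 'magenta'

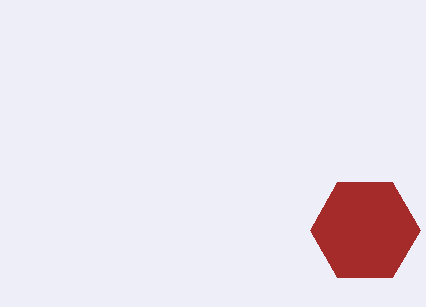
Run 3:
x = 365
y = 230
r = 55
c = 'brown'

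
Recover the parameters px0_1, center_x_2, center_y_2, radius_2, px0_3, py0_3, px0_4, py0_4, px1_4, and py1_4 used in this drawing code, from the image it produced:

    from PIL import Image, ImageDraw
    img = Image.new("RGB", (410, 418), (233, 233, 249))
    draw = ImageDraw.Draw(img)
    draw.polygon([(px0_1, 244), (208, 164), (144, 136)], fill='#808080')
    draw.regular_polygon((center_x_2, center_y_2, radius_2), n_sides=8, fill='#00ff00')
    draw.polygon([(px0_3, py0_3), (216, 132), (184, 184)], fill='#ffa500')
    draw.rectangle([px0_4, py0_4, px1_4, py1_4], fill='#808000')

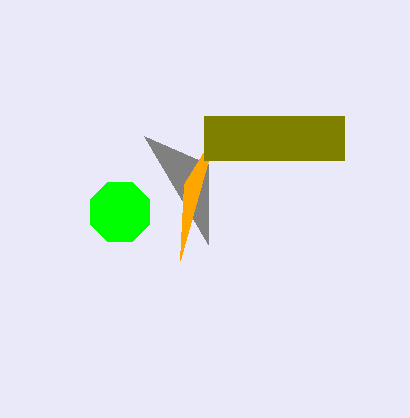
px0_1 = 208; center_x_2 = 120; center_y_2 = 212; radius_2 = 32; px0_3 = 180; py0_3 = 260; px0_4 = 204; py0_4 = 116; px1_4 = 344; py1_4 = 160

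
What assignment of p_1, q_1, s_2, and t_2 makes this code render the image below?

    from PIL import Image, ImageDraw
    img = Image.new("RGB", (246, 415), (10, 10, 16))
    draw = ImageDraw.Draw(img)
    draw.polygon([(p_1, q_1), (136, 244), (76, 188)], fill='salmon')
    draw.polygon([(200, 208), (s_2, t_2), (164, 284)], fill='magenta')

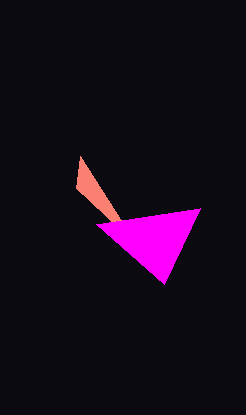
p_1 = 80
q_1 = 156
s_2 = 96
t_2 = 224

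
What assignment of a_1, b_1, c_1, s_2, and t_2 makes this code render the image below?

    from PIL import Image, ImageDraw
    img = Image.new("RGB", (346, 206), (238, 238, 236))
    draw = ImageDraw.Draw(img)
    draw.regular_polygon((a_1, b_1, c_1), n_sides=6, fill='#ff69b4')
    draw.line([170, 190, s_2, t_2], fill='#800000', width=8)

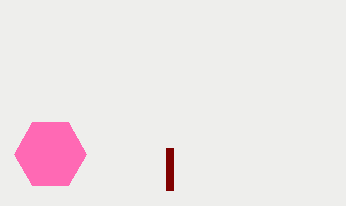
a_1 = 50
b_1 = 154
c_1 = 36
s_2 = 170
t_2 = 148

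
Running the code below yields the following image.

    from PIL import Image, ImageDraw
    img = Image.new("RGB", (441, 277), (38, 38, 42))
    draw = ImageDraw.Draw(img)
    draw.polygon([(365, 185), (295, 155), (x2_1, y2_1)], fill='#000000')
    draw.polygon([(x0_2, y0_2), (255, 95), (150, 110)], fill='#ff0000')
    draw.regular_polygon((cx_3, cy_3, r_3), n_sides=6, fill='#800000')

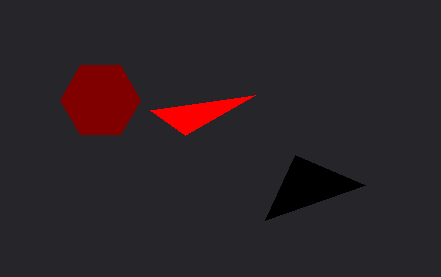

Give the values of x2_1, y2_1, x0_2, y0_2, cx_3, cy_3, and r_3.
x2_1 = 265, y2_1 = 220, x0_2 = 185, y0_2 = 135, cx_3 = 100, cy_3 = 100, r_3 = 40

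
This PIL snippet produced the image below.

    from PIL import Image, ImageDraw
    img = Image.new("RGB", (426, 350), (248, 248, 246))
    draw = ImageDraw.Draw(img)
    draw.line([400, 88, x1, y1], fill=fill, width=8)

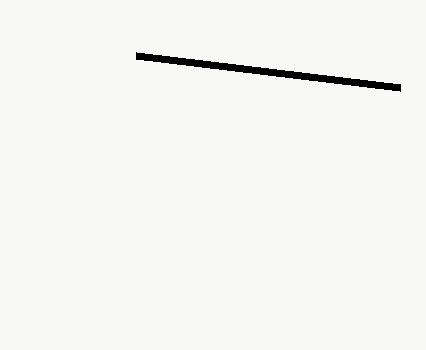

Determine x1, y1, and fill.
x1 = 136, y1 = 56, fill = 'black'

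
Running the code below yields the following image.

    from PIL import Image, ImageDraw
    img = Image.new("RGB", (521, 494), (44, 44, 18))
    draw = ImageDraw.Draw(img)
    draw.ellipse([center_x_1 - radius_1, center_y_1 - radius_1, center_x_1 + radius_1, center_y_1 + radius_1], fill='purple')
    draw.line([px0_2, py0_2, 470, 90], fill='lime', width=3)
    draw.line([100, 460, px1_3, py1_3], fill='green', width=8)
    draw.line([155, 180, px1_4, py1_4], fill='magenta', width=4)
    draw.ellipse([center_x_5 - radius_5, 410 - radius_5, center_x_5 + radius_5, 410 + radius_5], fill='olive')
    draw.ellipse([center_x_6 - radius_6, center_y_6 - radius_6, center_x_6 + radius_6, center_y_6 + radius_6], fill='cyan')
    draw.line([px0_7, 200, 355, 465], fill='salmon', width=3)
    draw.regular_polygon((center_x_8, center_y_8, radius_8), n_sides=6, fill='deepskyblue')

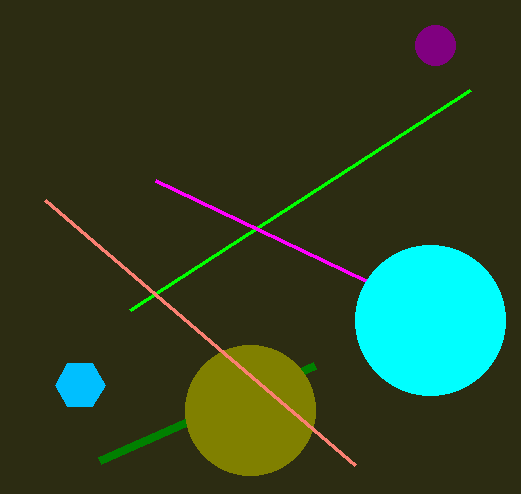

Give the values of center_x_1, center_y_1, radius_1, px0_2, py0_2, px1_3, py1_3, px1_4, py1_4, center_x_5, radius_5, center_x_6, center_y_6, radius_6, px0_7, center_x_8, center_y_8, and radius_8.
center_x_1 = 435
center_y_1 = 45
radius_1 = 20
px0_2 = 130
py0_2 = 310
px1_3 = 315
py1_3 = 365
px1_4 = 365
py1_4 = 280
center_x_5 = 250
radius_5 = 65
center_x_6 = 430
center_y_6 = 320
radius_6 = 75
px0_7 = 45
center_x_8 = 80
center_y_8 = 385
radius_8 = 25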